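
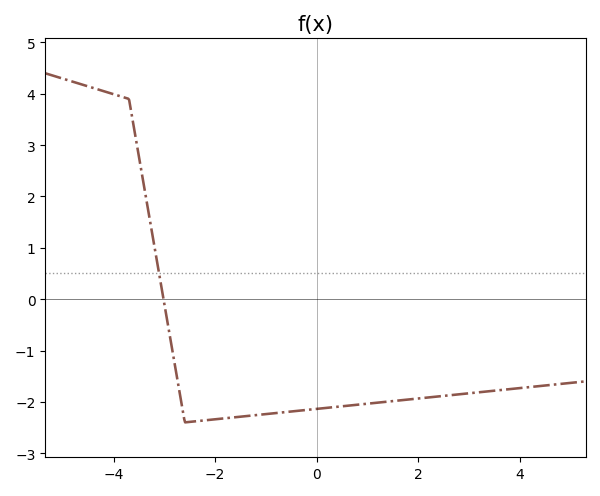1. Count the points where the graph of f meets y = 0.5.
1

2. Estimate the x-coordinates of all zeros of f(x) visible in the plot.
-3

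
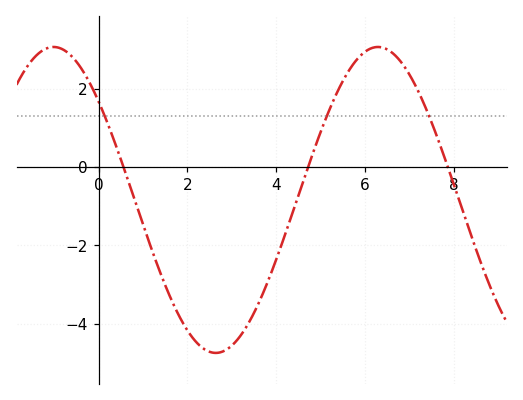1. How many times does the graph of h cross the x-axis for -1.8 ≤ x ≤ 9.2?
3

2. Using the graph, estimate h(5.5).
2.19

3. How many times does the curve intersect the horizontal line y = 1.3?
3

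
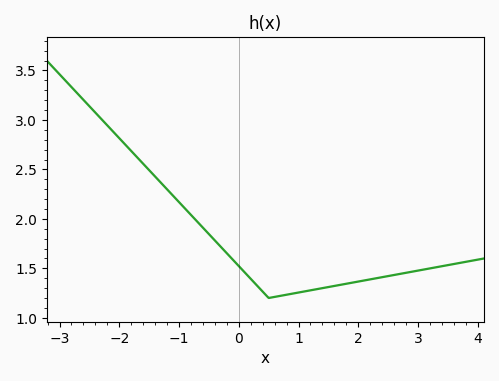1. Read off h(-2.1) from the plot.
2.9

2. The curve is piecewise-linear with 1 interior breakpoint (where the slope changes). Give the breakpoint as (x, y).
(0.5, 1.2)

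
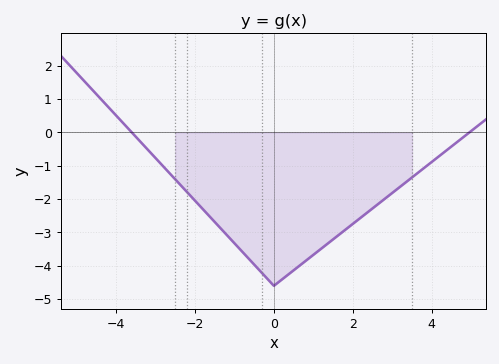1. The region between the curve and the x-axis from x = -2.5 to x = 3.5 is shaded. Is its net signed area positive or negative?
negative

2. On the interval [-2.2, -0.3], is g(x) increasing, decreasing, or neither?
decreasing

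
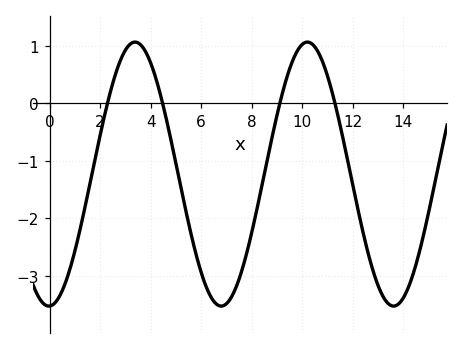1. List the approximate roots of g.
2.2, 4.4, 9.2, 11.4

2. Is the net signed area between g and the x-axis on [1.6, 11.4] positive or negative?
negative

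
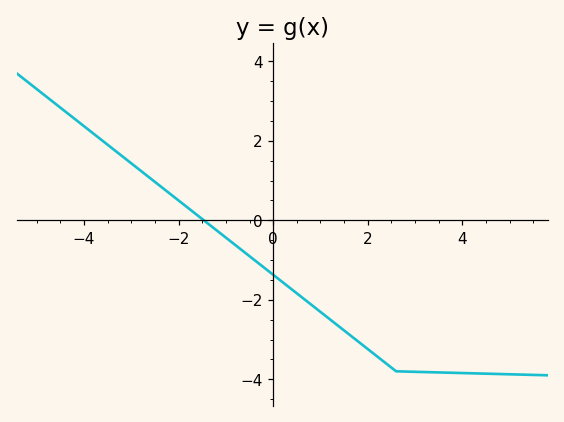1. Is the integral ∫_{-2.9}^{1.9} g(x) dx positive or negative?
negative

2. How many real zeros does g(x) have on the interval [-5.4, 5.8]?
1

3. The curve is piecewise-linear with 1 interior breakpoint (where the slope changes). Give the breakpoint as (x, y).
(2.6, -3.8)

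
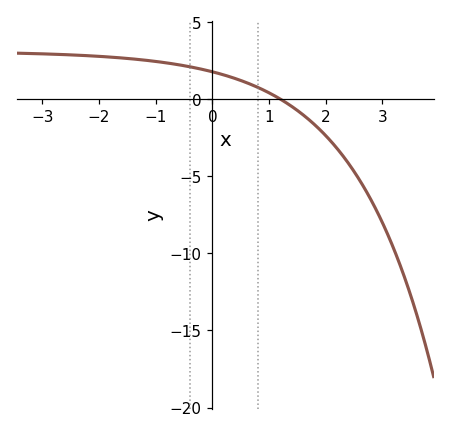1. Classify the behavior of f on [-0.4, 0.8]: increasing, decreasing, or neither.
decreasing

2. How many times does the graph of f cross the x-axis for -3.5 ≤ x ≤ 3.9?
1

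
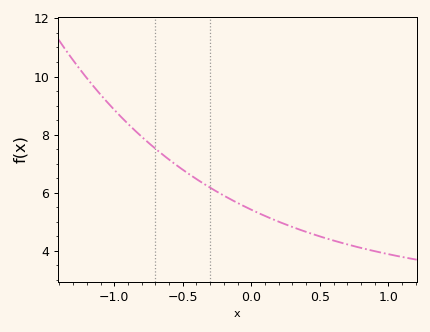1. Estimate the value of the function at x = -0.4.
6.47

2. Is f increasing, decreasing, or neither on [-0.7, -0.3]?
decreasing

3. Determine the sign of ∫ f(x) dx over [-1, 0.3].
positive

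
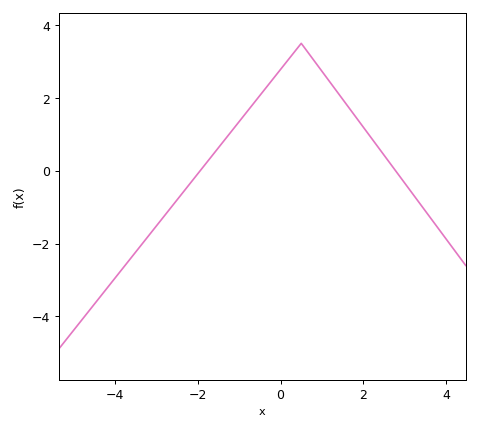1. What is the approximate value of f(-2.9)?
-1.37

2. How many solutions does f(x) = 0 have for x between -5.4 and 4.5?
2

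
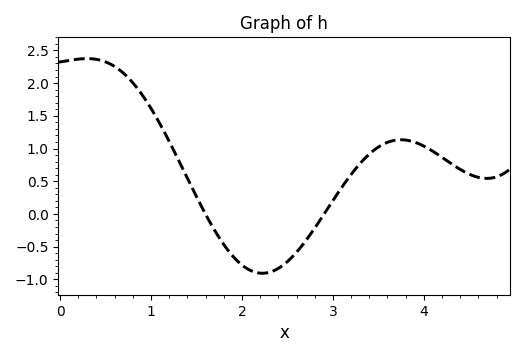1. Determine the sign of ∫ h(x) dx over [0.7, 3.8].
positive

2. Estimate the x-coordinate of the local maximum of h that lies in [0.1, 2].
0.3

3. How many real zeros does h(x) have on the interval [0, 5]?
2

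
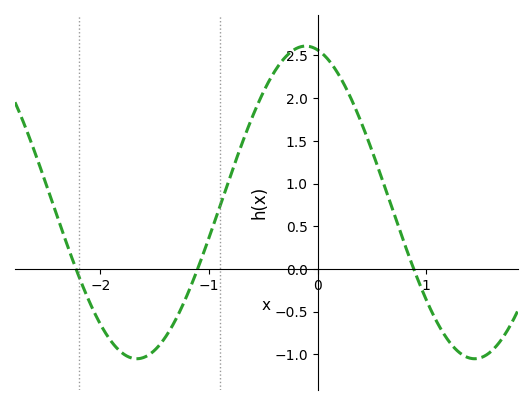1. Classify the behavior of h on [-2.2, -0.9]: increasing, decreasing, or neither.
neither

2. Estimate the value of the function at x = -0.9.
0.75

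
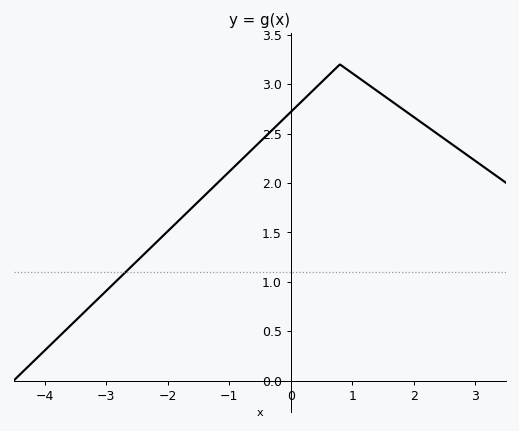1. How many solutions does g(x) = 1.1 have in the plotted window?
1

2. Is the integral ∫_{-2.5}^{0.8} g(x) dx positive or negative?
positive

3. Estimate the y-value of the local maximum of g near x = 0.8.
3.2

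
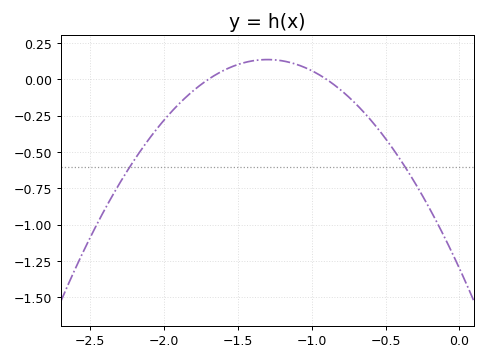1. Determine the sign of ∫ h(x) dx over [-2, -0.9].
positive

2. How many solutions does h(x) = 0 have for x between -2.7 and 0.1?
2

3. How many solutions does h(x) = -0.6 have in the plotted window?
2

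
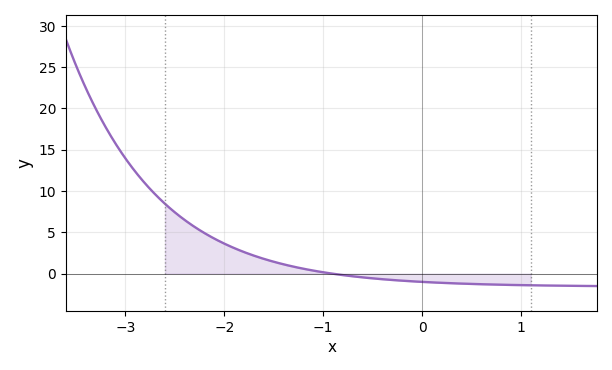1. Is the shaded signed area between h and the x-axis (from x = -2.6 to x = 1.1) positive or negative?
positive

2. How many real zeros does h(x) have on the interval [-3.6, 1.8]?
1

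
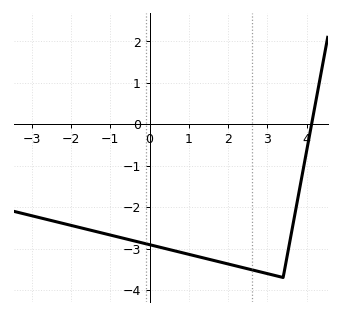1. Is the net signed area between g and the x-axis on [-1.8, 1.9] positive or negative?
negative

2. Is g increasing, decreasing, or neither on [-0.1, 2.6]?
decreasing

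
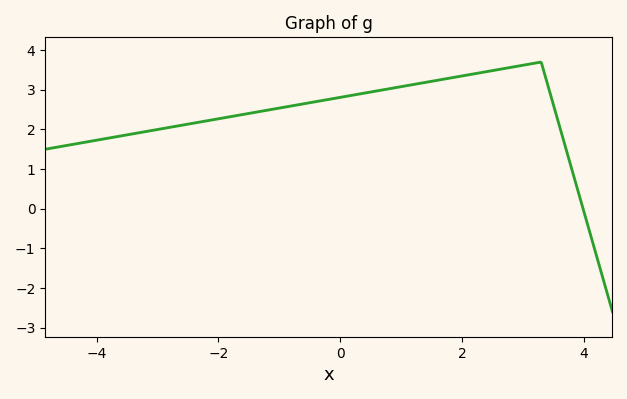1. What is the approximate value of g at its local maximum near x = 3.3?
3.7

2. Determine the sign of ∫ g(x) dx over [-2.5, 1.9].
positive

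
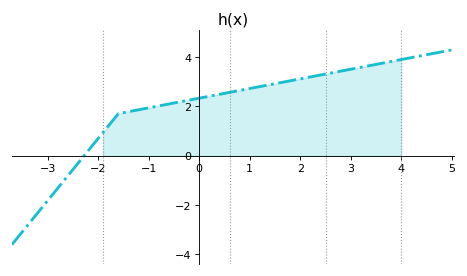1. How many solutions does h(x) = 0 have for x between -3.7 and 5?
1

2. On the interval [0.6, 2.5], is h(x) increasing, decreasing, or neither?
increasing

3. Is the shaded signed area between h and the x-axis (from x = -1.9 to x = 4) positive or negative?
positive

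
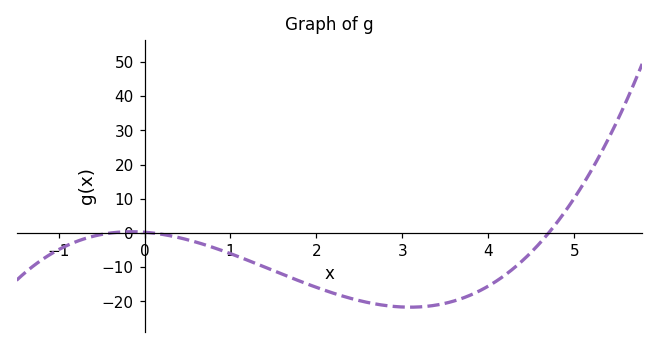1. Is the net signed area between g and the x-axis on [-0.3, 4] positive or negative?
negative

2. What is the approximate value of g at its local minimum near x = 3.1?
-21.7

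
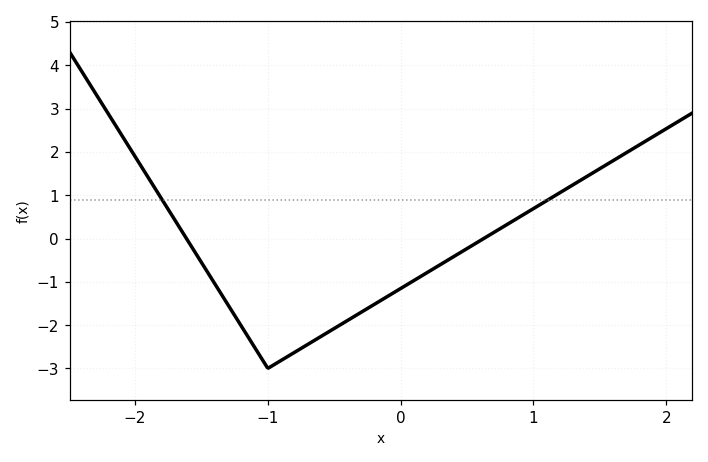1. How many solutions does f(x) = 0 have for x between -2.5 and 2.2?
2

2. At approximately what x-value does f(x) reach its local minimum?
-1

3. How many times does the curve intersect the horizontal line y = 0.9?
2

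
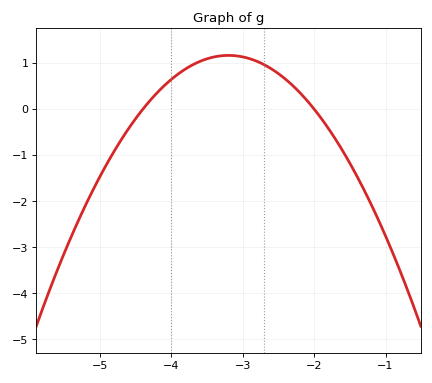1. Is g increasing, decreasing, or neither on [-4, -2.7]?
neither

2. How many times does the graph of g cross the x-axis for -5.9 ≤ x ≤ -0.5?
2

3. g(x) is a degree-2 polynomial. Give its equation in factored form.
y = -0.81(x + 4.4)(x + 2)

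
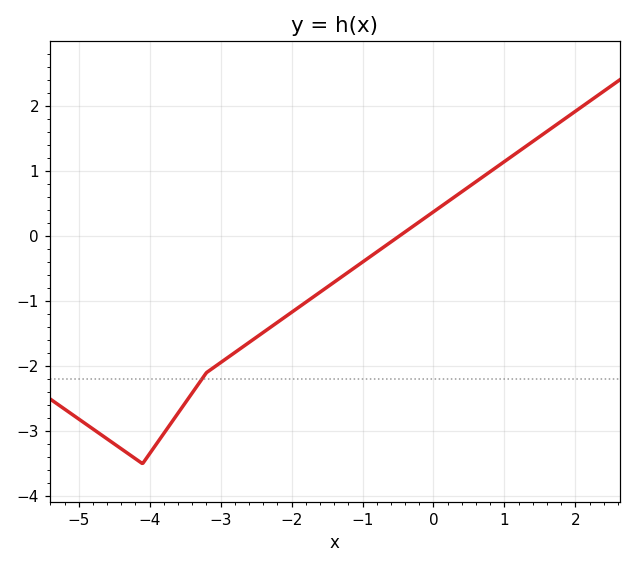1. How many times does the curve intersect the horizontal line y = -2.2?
1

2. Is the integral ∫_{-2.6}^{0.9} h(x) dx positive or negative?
negative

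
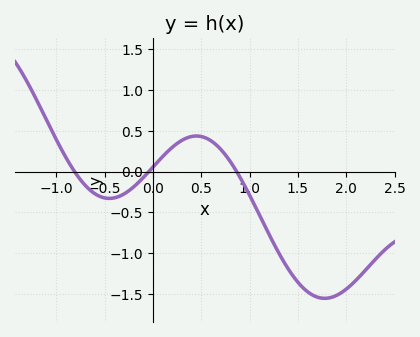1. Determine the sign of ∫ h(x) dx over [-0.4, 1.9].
negative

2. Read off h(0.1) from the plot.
0.184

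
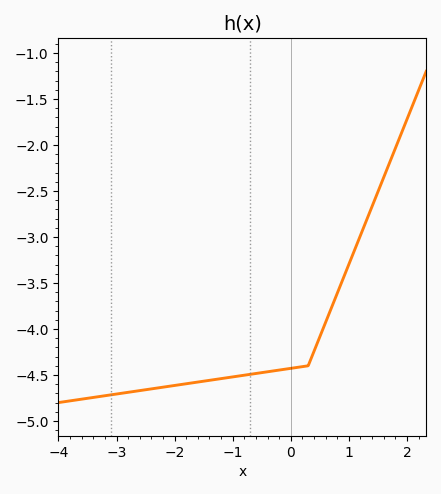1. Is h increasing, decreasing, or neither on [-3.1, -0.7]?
increasing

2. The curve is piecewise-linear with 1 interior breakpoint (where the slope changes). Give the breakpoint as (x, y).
(0.3, -4.4)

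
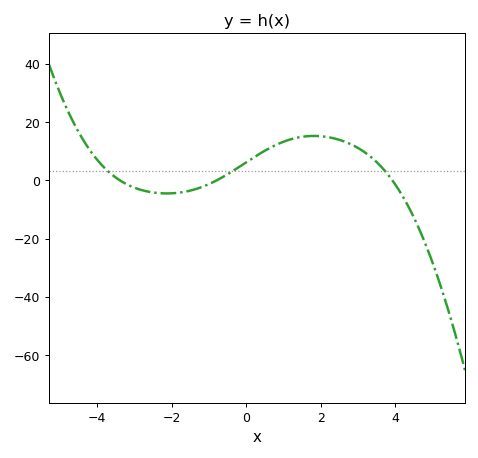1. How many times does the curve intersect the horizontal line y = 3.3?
3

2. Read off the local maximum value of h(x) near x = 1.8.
15.3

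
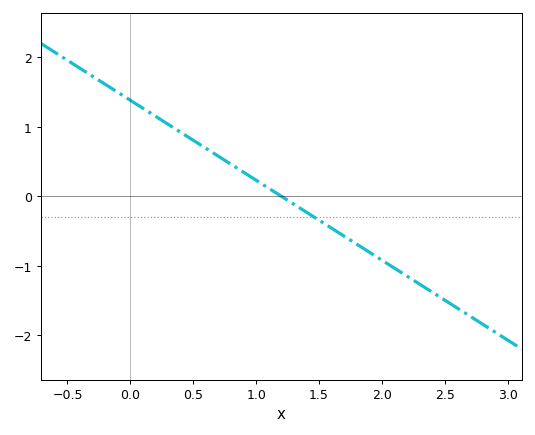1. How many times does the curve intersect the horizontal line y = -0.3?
1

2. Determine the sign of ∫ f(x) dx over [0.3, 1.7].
positive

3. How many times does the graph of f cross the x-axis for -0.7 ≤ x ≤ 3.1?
1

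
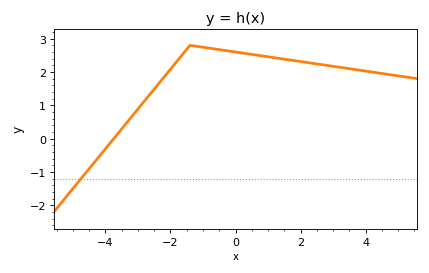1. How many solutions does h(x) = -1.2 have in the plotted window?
1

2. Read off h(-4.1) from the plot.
-0.423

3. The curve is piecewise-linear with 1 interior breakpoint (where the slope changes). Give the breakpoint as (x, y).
(-1.4, 2.8)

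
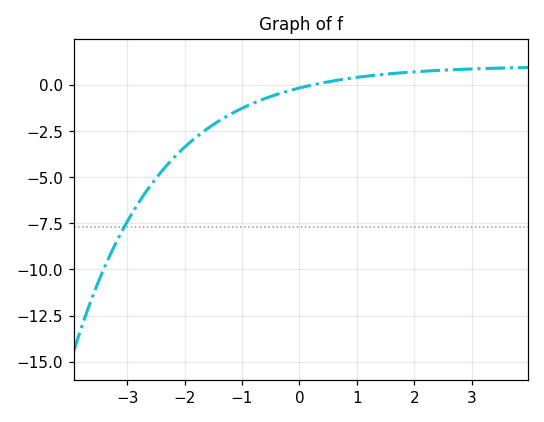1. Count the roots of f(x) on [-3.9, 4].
1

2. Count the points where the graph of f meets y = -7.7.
1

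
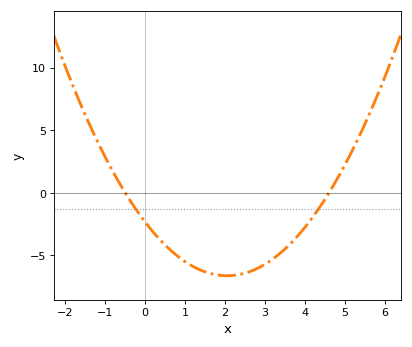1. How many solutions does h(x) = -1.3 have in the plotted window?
2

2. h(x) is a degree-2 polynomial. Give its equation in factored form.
y = 1.02(x + 0.5)(x - 4.6)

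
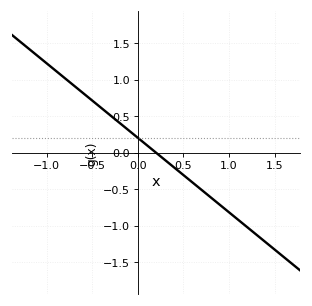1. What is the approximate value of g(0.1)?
0.102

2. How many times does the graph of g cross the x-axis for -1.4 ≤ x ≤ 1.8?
1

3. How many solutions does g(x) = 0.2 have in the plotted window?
1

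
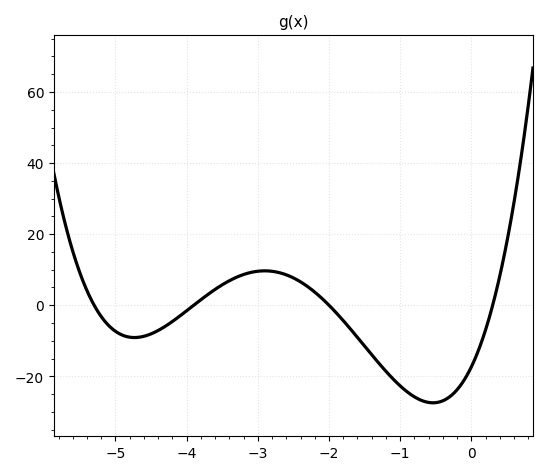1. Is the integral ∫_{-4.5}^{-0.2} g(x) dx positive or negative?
negative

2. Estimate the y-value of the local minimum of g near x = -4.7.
-10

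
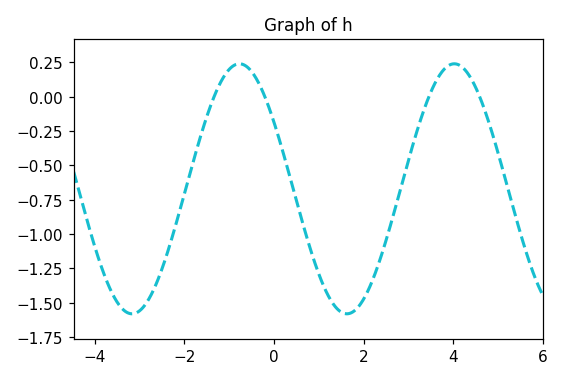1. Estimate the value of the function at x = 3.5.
0.032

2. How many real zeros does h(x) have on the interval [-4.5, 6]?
4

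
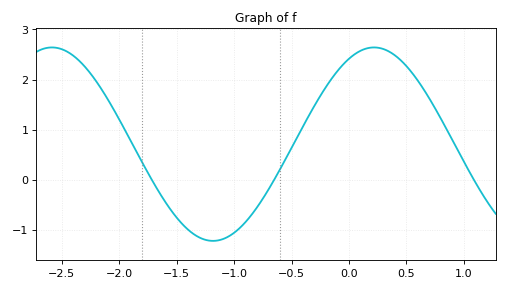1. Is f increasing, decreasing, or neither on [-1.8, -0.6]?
neither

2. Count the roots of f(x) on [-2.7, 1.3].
3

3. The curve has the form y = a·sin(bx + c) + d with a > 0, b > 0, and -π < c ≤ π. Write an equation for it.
y = 1.93sin(2.2x + 1.1) + 0.71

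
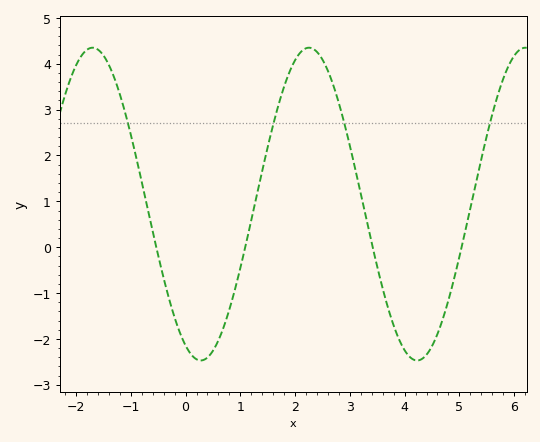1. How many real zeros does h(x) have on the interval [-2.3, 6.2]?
4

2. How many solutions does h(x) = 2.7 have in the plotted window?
4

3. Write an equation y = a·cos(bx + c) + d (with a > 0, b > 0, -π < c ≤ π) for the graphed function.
y = 3.41cos(1.6x + 2.7) + 0.94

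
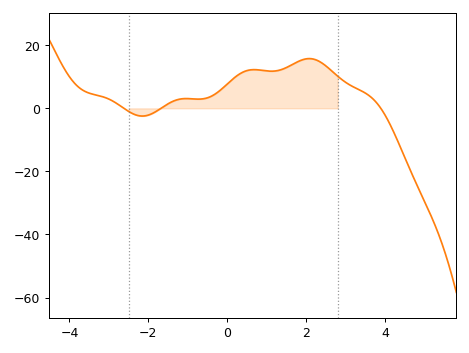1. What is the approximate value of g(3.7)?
2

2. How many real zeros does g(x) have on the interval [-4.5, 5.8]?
3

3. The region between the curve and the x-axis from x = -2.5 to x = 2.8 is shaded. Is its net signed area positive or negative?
positive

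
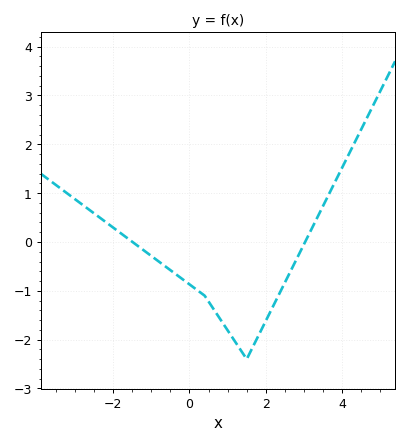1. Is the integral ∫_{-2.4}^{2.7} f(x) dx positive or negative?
negative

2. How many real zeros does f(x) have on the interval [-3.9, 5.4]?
2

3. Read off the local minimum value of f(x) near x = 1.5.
-2.4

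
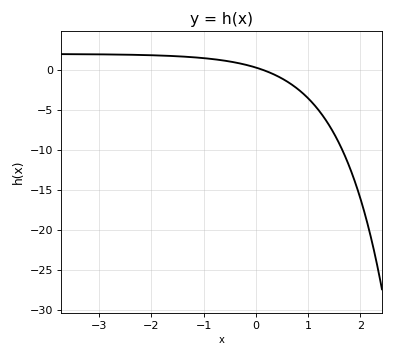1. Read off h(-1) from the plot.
1.49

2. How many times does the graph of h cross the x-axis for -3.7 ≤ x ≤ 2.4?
1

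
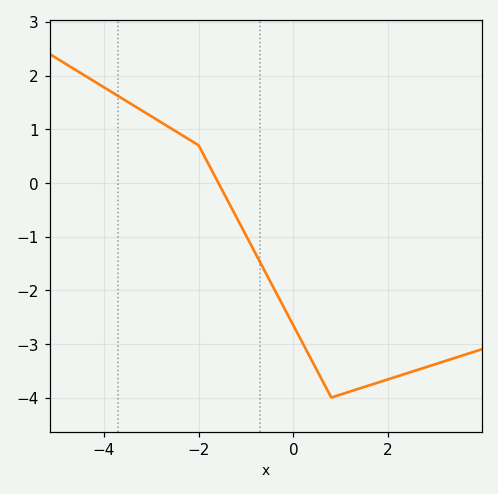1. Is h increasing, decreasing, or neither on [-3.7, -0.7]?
decreasing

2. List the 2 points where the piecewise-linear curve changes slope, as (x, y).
(-2, 0.7); (0.8, -4)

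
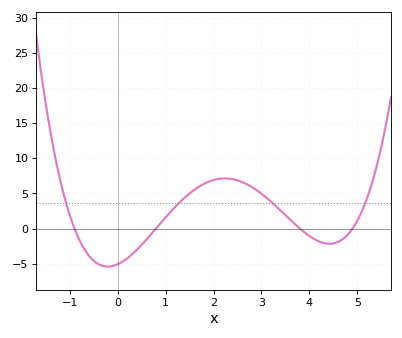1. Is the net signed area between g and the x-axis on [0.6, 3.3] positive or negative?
positive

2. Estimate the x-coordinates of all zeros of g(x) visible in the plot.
-0.9, 0.8, 3.8, 4.9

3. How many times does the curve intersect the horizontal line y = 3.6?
4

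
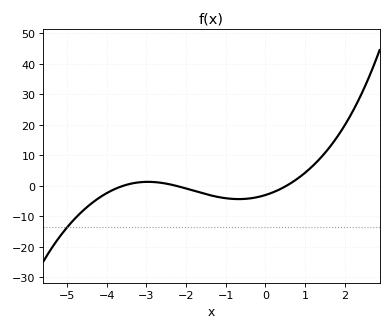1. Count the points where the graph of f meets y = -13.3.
1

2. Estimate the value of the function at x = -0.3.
-4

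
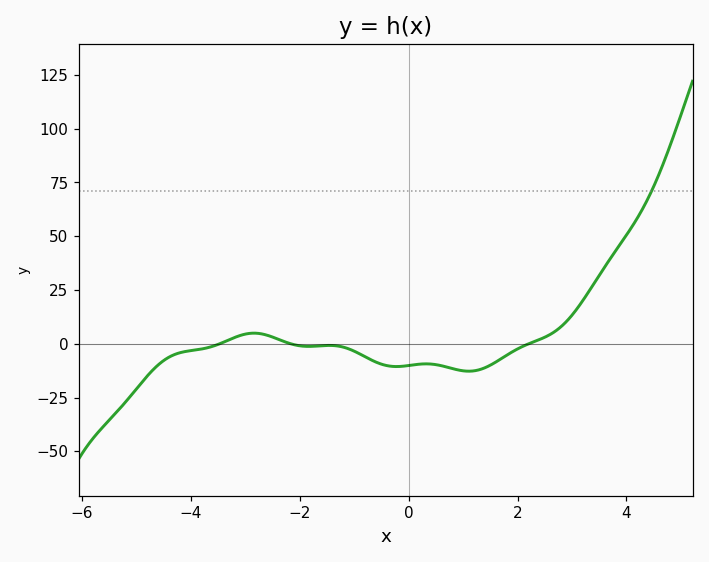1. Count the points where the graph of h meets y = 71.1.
1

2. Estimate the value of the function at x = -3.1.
3.81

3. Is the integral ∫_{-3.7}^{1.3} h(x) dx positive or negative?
negative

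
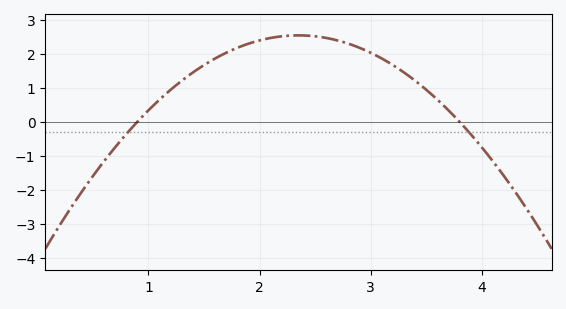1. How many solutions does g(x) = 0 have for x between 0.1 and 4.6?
2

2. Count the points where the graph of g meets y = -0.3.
2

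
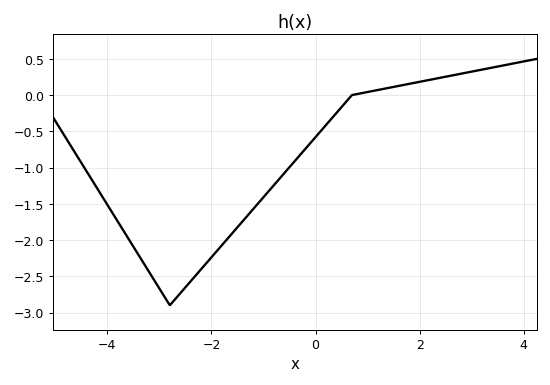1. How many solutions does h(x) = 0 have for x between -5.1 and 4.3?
1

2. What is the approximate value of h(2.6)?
0.267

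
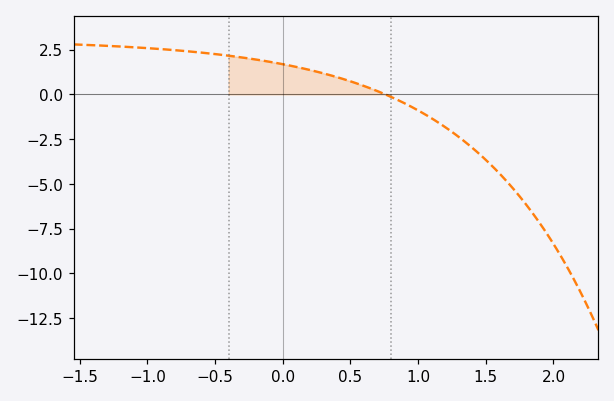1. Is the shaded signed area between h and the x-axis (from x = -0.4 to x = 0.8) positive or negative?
positive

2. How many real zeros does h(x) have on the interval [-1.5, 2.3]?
1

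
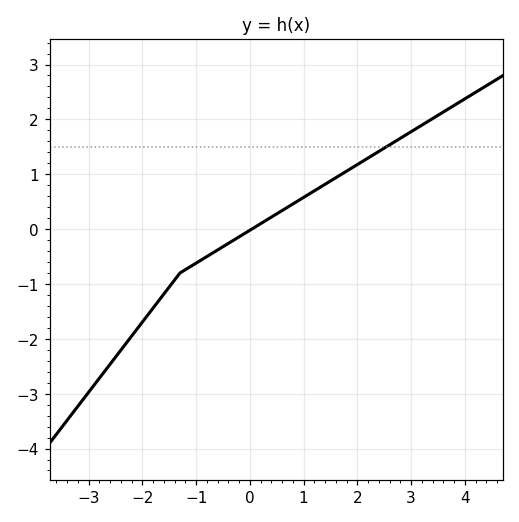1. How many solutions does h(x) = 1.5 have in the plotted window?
1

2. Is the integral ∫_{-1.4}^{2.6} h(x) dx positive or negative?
positive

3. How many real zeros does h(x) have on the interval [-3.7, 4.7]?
1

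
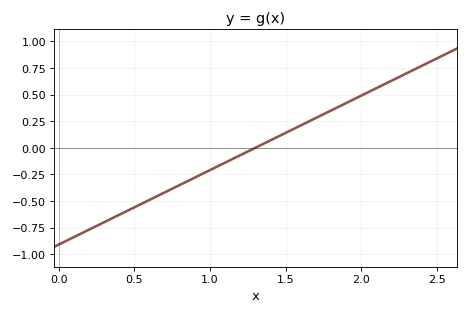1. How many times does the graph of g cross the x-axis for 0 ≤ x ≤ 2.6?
1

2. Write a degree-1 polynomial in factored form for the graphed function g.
y = 0.7(x - 1.3)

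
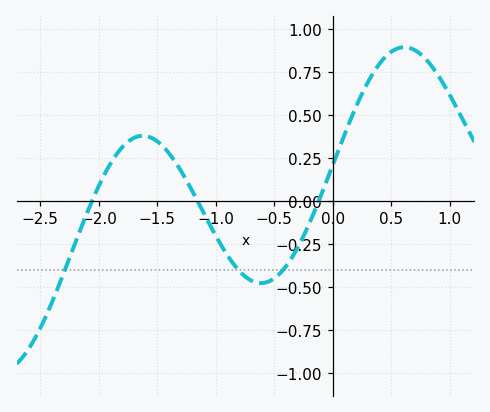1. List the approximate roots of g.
-2.06, -1.16, -0.118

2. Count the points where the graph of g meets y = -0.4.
3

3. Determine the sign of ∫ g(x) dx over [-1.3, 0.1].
negative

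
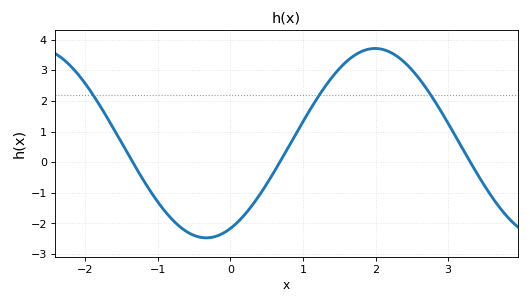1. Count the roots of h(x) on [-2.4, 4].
3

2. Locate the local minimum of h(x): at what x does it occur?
-0.3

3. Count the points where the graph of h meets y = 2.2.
3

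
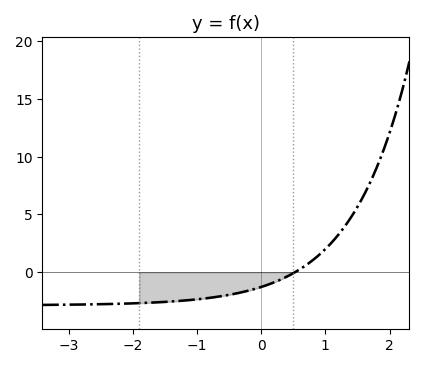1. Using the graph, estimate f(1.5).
5.66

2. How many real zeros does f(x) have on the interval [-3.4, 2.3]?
1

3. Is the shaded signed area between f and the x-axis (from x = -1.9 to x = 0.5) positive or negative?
negative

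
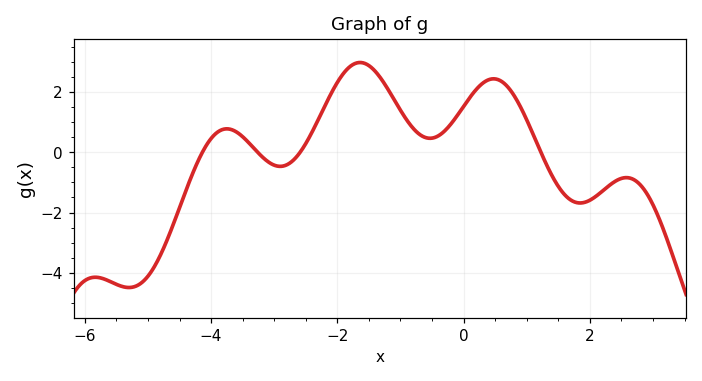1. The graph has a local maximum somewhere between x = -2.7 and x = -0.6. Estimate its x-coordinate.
-1.6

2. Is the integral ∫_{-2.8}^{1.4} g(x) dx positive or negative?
positive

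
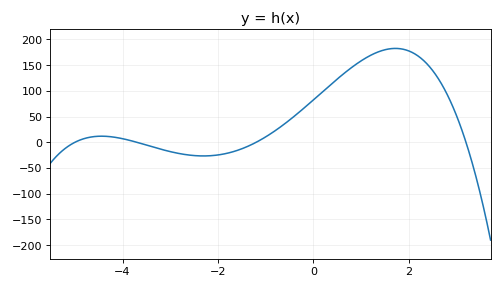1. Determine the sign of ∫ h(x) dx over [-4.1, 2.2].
positive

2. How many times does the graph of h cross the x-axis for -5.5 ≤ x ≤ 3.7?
4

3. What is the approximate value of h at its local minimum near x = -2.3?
-26.5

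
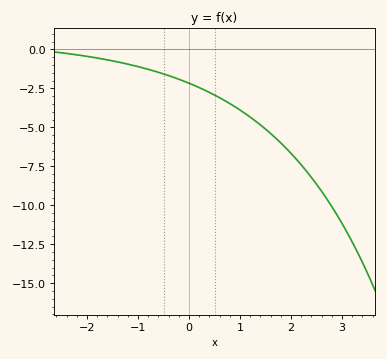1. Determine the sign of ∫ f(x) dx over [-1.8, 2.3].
negative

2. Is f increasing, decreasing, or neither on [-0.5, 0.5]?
decreasing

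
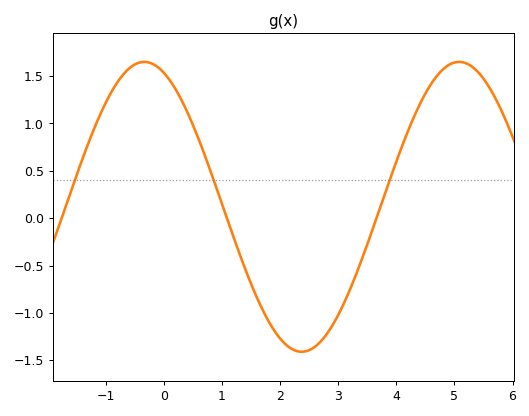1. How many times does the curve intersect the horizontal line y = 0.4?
3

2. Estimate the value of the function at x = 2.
-1.25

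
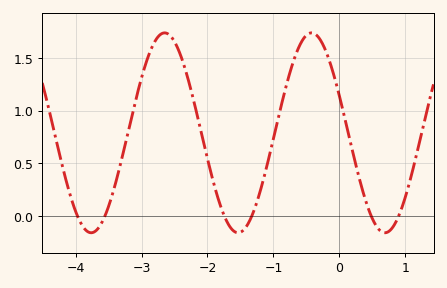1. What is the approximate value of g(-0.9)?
1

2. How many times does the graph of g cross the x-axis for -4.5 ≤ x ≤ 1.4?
6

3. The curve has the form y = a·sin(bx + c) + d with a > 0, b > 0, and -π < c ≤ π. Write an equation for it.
y = 0.95sin(2.8x + 2.8) + 0.79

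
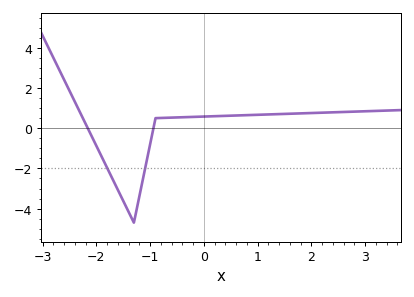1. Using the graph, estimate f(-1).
-0.8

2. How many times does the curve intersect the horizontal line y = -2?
2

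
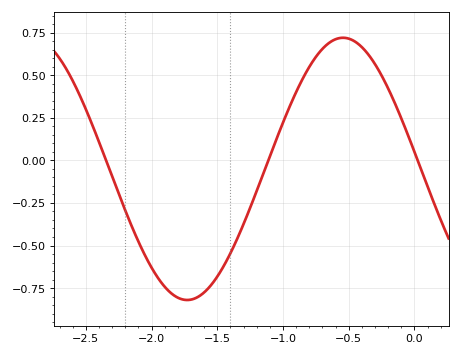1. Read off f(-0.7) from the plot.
0.655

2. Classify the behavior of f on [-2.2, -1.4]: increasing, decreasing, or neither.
neither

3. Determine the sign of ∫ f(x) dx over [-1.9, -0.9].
negative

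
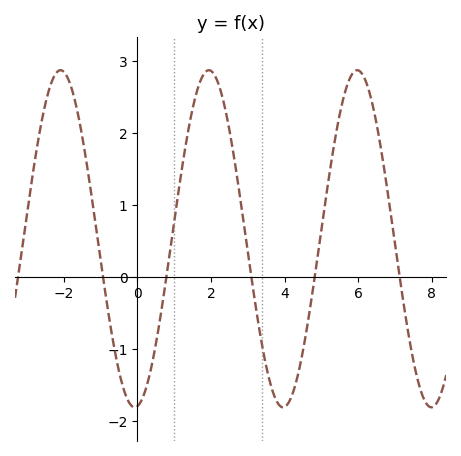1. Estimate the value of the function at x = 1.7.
2.7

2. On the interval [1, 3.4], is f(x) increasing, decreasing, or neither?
neither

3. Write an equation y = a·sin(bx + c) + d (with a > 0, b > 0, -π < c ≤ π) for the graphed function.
y = 2.34sin(1.6x - 1.5) + 0.53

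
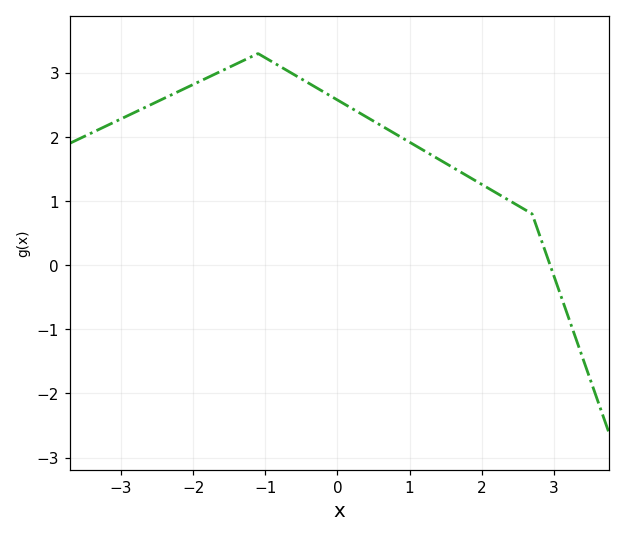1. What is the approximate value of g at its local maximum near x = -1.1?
3.3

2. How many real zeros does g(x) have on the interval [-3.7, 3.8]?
1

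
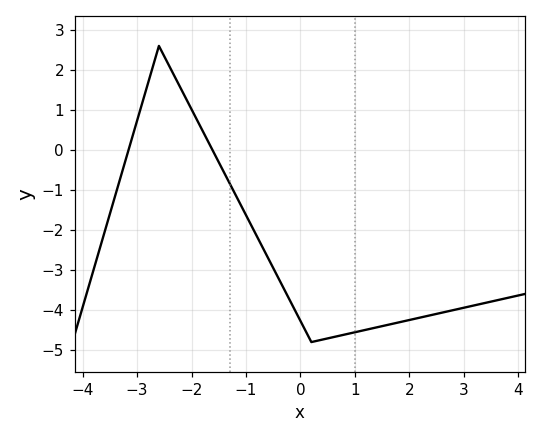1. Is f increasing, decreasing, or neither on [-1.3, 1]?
neither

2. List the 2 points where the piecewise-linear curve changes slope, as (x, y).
(-2.6, 2.6); (0.2, -4.8)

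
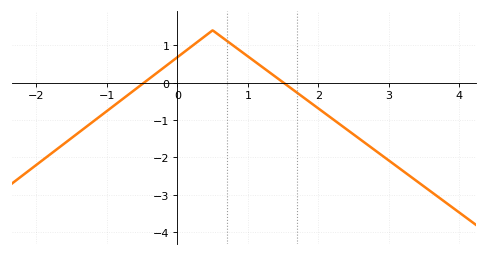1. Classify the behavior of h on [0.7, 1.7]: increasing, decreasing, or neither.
decreasing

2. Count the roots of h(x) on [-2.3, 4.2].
2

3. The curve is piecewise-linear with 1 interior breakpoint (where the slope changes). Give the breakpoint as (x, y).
(0.5, 1.4)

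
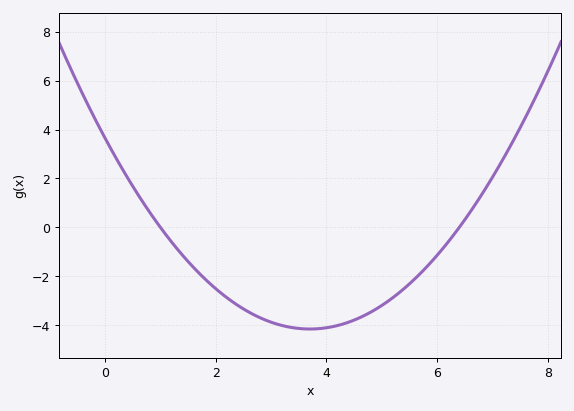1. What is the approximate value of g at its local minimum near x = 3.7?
-4.2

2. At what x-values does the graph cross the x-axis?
1, 6.4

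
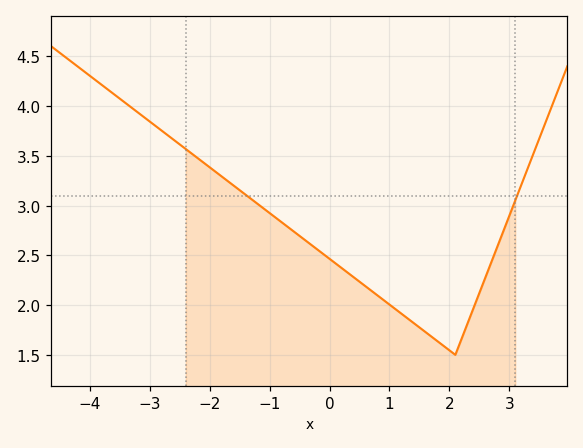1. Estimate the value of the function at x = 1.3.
1.85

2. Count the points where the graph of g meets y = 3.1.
2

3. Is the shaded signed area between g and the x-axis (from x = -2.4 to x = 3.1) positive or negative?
positive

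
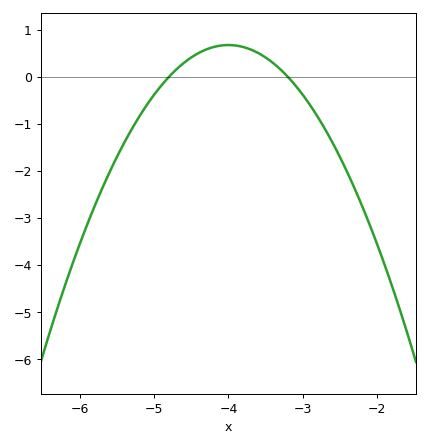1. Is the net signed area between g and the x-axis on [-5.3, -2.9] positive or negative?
positive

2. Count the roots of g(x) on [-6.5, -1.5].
2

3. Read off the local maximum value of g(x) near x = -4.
0.672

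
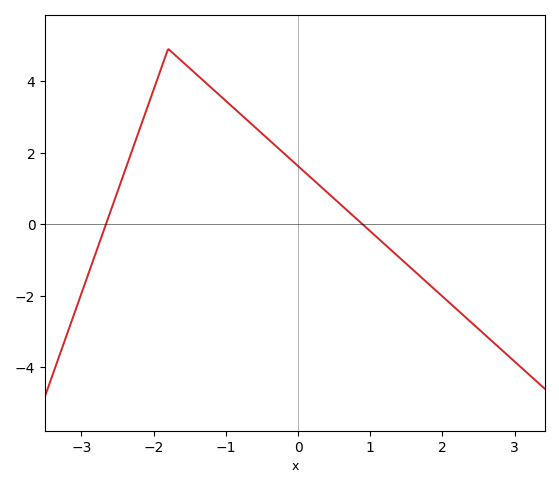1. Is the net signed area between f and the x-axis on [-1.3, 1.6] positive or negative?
positive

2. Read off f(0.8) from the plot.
0.167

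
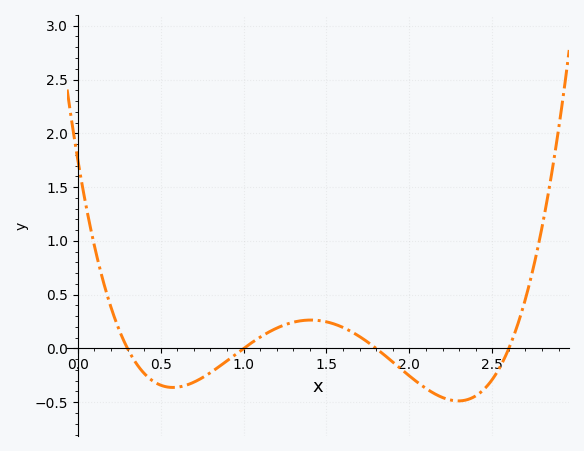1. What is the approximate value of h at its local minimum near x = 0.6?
-0.362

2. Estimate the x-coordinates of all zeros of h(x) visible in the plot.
0.3, 1, 1.8, 2.6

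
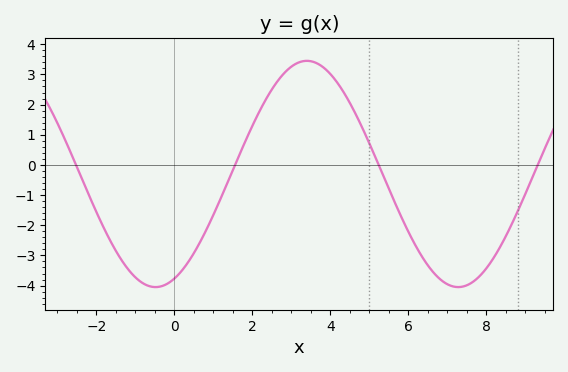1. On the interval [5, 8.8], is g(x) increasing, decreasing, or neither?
neither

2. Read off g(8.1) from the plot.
-3.2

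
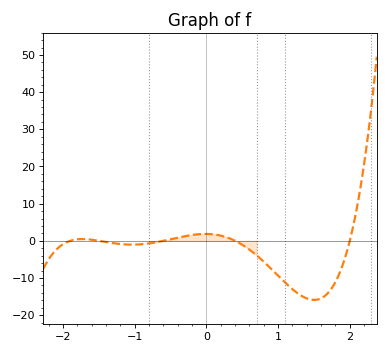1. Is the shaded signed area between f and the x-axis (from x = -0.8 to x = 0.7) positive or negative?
positive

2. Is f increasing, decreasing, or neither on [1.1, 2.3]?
neither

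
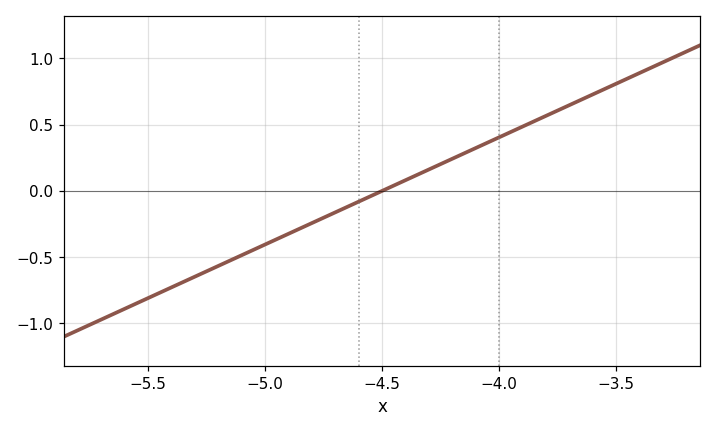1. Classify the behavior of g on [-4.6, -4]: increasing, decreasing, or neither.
increasing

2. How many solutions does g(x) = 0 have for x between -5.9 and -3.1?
1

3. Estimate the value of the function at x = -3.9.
0.486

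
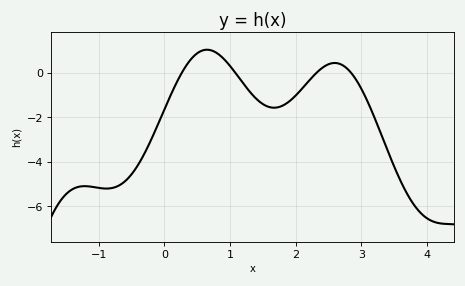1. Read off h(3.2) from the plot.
-2.02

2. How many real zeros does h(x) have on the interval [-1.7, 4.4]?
4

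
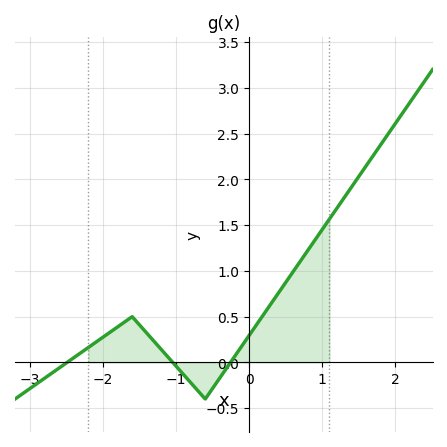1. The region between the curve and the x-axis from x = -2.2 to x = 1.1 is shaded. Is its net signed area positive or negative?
positive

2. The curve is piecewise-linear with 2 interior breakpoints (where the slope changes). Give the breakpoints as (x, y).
(-1.6, 0.5); (-0.6, -0.4)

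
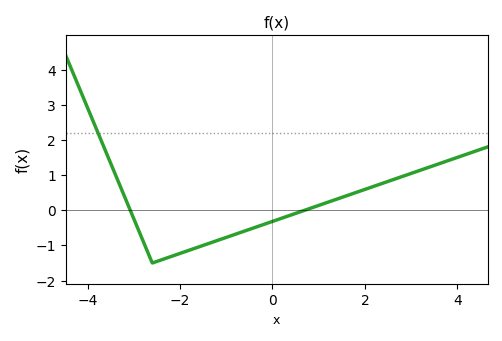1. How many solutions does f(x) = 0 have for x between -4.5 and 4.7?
2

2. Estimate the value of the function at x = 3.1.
1.09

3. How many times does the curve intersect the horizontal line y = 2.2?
1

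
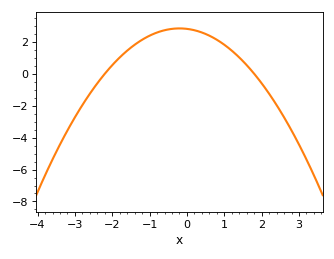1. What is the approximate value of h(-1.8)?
1.02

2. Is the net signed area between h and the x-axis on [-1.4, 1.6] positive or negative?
positive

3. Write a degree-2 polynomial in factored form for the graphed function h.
y = -0.71(x + 2.2)(x - 1.8)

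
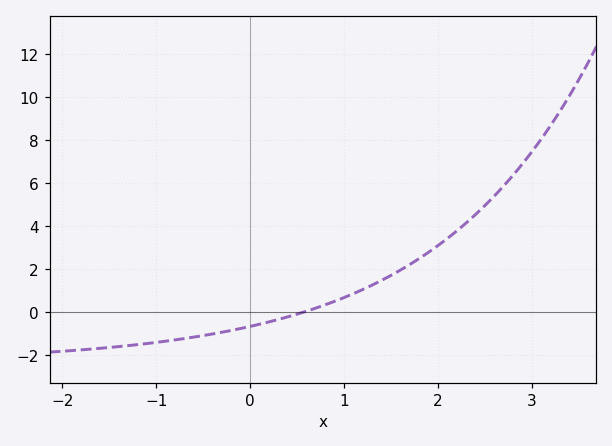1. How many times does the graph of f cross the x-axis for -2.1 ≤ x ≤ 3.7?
1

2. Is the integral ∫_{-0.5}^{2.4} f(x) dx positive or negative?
positive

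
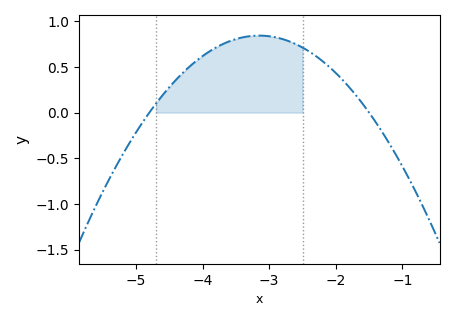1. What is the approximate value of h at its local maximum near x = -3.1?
0.844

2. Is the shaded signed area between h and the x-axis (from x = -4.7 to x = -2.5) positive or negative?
positive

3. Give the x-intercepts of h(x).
-4.8, -1.5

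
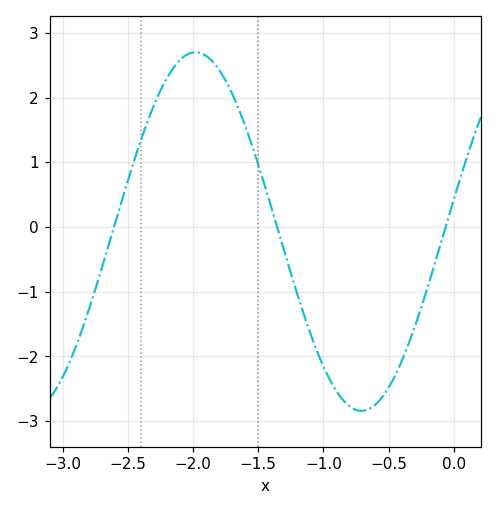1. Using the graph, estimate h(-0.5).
-2.5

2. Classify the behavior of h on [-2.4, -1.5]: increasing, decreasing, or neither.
neither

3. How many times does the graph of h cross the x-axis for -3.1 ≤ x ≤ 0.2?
3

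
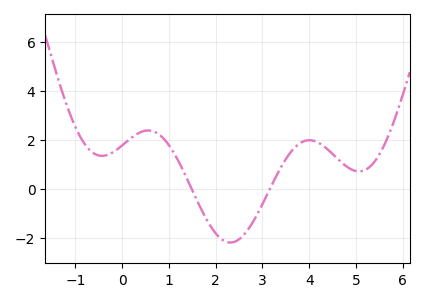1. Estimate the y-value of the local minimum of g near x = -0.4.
1.35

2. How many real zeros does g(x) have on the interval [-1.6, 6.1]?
2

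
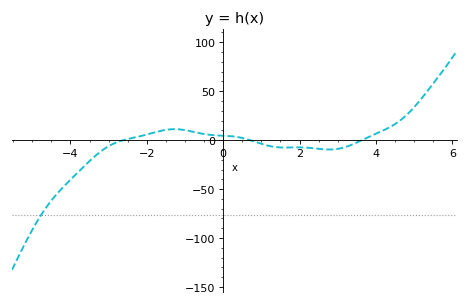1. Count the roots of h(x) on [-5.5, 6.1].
3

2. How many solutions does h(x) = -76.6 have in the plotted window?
1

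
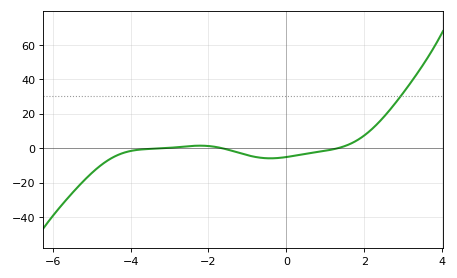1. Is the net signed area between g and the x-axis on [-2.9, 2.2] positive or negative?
negative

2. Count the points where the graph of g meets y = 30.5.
1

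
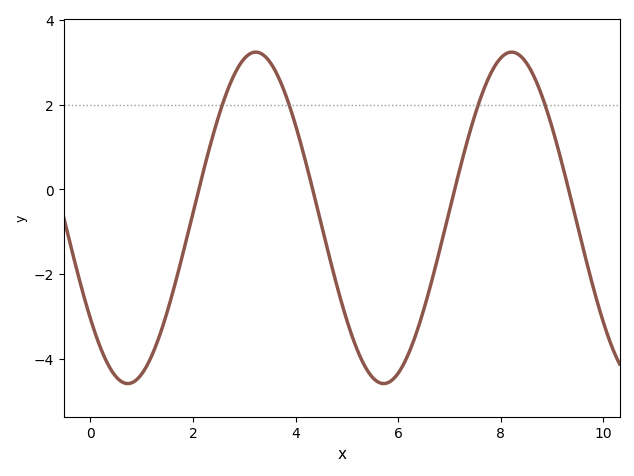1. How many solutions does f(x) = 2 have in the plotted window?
4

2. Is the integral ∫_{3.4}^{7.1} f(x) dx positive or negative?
negative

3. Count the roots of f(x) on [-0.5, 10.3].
4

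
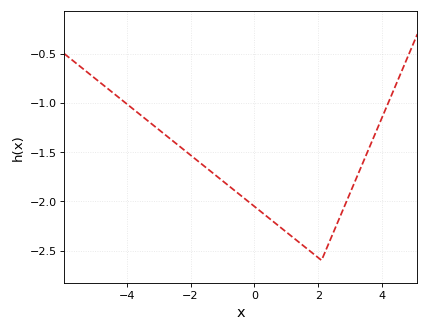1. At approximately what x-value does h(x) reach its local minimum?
2.1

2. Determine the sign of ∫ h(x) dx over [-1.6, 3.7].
negative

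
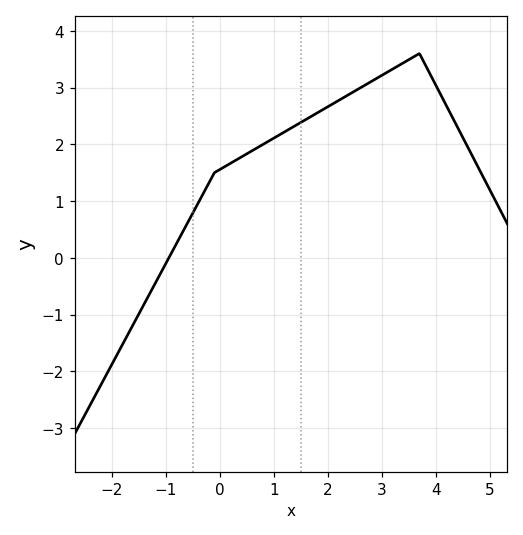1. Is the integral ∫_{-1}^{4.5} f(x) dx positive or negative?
positive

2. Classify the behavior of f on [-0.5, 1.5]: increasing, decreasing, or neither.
increasing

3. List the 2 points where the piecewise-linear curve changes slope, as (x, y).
(-0.1, 1.5); (3.7, 3.6)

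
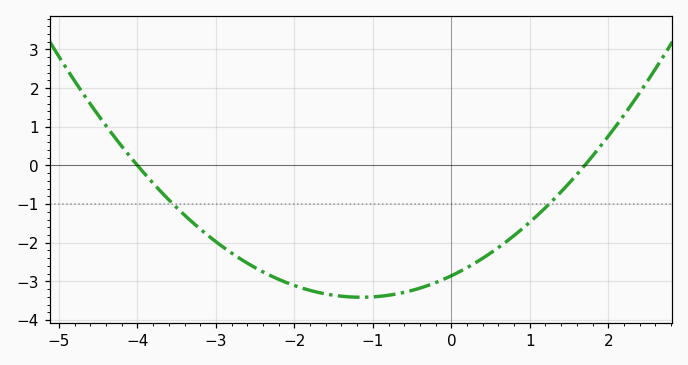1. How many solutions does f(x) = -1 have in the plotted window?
2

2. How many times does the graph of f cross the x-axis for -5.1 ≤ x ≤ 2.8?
2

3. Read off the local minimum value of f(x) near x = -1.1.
-3.41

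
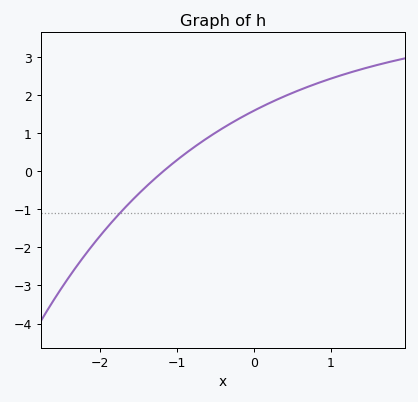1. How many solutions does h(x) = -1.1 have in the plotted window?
1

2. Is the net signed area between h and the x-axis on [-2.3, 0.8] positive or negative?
positive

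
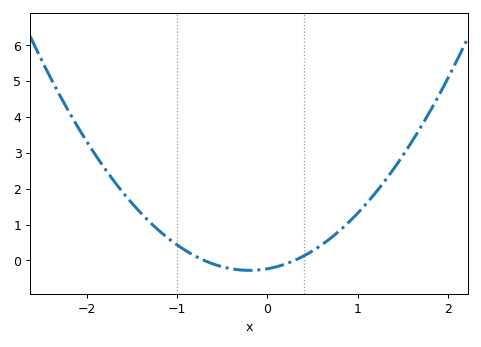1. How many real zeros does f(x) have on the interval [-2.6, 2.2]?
2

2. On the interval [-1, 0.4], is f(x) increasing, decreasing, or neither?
neither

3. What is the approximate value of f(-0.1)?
-0.266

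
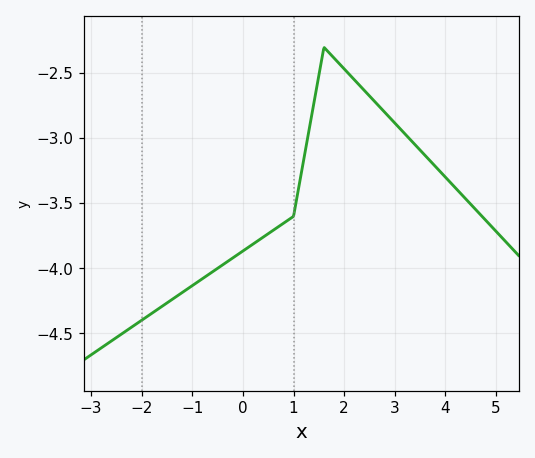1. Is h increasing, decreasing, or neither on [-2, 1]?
increasing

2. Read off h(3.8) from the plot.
-3.22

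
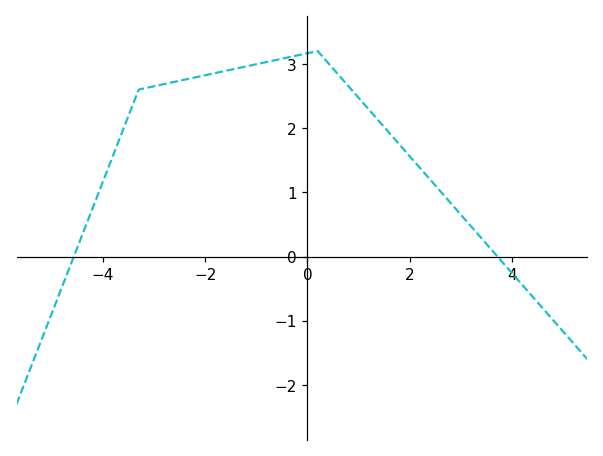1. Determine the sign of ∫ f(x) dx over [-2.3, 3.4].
positive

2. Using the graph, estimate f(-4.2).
0.754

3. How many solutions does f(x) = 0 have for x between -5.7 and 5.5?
2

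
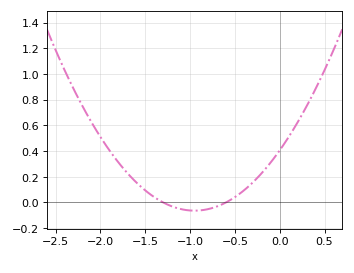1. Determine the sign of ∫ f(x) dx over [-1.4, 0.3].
positive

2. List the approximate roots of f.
-1.3, -0.6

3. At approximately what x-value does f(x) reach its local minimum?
-0.95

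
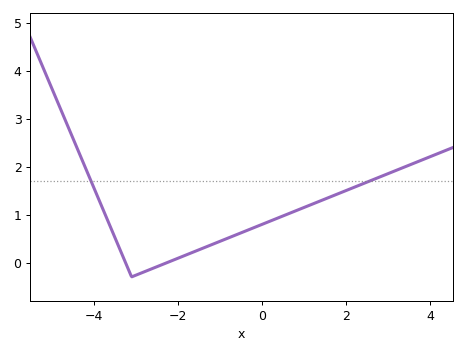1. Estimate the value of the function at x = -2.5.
-0.1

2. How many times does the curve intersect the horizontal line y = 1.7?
2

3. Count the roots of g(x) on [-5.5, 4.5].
2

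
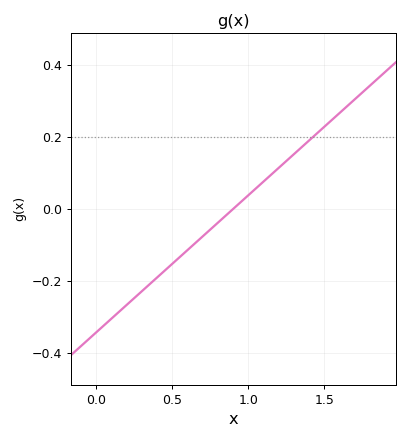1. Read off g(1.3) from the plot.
0.152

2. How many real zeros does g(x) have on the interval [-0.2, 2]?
1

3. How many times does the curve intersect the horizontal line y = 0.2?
1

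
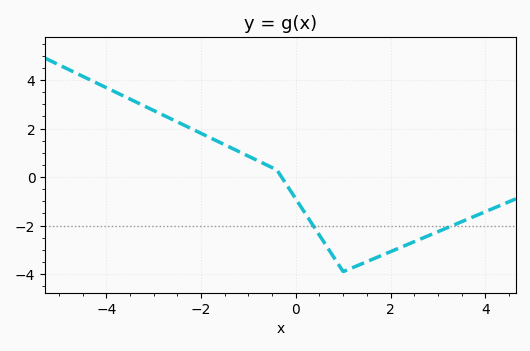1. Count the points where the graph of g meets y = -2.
2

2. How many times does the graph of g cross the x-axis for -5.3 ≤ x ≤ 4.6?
1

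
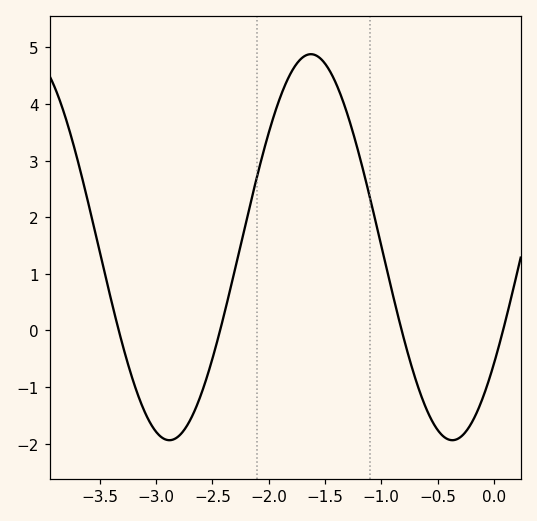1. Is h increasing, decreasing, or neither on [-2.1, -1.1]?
neither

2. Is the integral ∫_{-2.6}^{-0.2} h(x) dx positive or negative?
positive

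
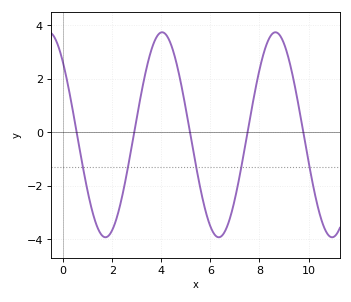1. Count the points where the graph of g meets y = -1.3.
5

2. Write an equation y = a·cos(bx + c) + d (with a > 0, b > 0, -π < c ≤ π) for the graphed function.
y = 3.83cos(1.4x + 0.8) - 0.09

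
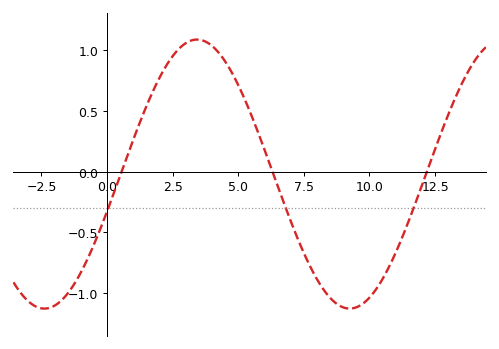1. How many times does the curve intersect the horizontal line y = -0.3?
3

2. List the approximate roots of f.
0.553, 6.3, 12.2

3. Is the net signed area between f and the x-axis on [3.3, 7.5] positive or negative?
positive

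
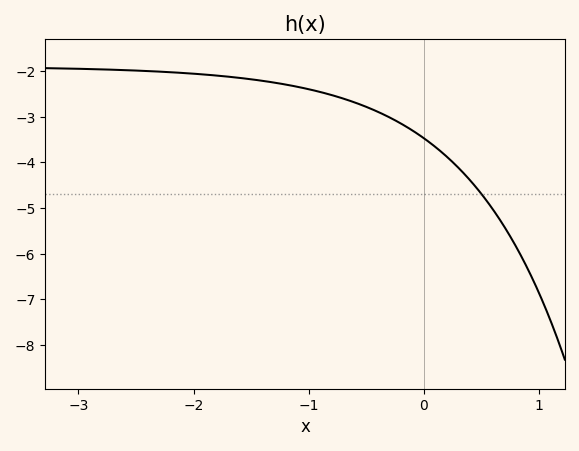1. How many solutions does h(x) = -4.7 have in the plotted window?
1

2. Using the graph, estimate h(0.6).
-5.03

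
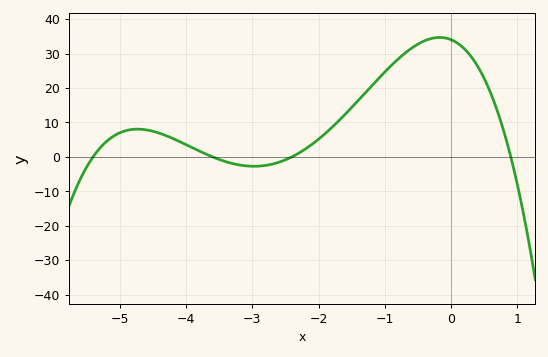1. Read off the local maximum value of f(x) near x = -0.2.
34.7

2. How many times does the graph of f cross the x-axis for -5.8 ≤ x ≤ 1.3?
4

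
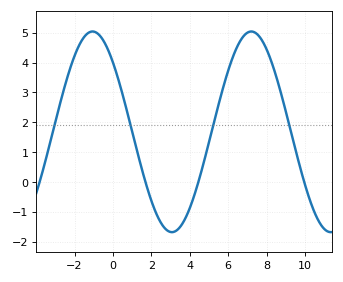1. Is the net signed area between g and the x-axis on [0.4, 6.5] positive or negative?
positive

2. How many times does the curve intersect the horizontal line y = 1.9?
4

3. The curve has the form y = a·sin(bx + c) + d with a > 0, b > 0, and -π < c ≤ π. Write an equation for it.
y = 3.36sin(0.76x + 2.4) + 1.68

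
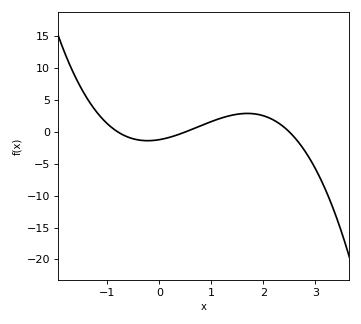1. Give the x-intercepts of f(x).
-0.8, 0.5, 2.5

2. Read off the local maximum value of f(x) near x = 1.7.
3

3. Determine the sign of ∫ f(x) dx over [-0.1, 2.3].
positive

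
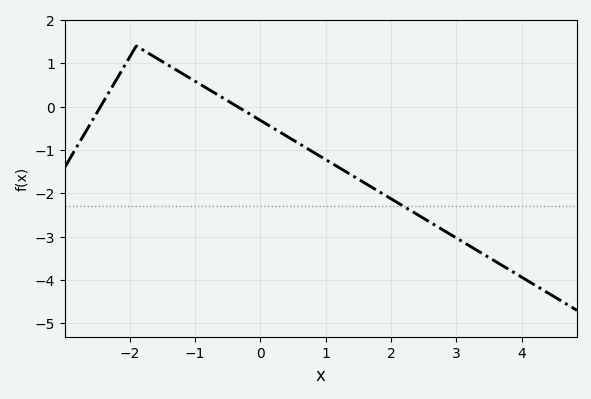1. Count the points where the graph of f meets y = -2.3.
1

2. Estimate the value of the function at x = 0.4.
-0.7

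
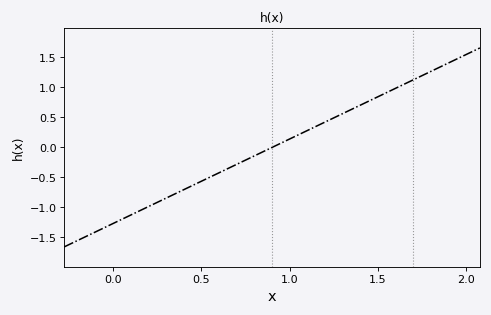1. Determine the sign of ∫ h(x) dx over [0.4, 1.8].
positive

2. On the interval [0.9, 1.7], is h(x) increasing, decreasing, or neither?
increasing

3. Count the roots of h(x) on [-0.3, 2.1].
1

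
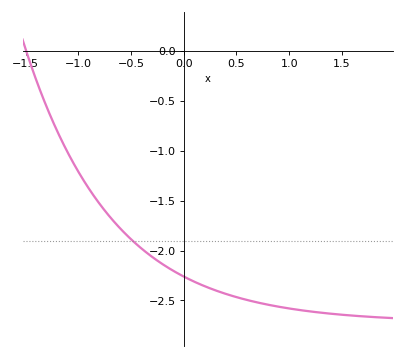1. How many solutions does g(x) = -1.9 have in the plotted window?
1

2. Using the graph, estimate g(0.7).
-2.5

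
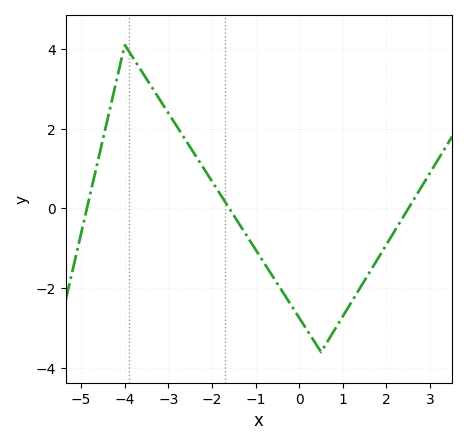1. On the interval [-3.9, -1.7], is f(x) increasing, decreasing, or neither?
decreasing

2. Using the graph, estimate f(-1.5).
-0.178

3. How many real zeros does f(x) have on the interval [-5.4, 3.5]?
3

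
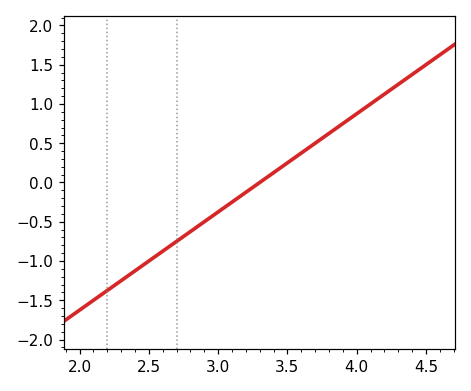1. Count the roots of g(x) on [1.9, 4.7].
1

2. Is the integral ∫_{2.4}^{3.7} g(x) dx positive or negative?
negative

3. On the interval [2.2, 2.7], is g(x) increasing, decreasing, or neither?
increasing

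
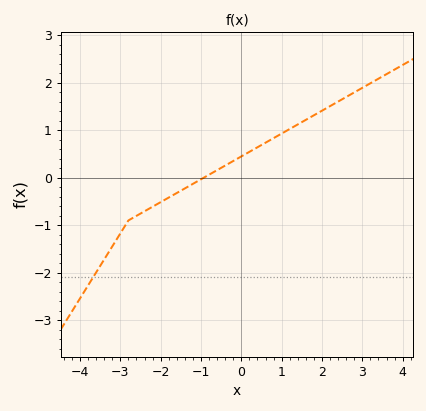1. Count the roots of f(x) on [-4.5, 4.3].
1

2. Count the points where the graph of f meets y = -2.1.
1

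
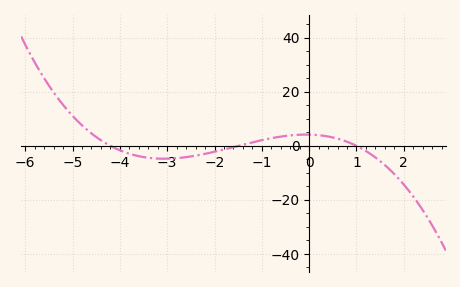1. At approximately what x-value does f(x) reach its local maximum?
-0.065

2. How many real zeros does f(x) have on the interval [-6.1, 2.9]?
3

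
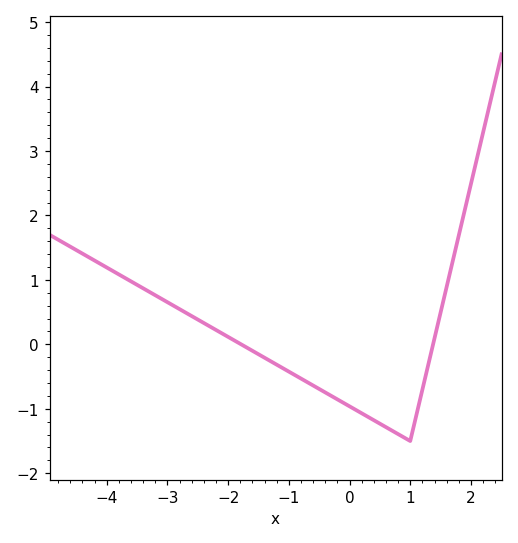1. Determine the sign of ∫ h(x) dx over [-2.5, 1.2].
negative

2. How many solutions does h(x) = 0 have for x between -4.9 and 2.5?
2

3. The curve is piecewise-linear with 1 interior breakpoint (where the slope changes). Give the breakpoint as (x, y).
(1, -1.5)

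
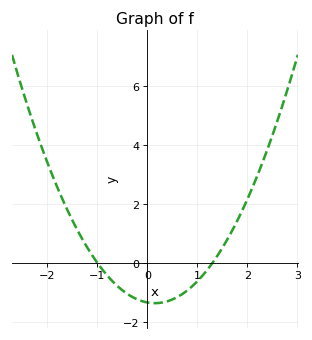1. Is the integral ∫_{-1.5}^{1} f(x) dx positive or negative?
negative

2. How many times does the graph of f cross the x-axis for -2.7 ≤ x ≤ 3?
2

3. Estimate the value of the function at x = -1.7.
2.2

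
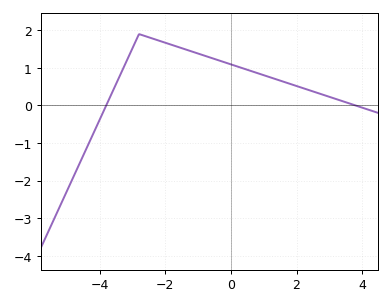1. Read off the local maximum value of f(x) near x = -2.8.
1.9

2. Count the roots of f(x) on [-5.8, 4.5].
2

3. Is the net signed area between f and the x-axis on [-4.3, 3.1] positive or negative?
positive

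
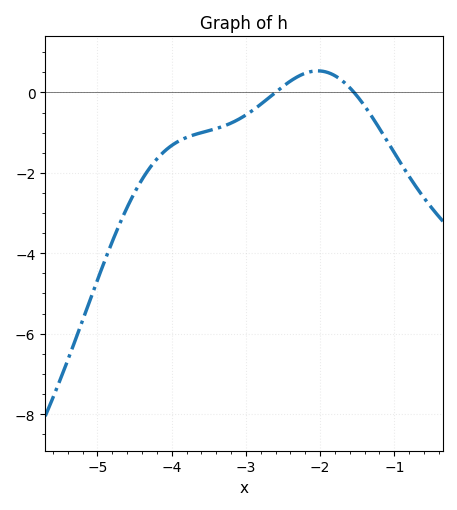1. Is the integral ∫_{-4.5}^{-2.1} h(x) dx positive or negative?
negative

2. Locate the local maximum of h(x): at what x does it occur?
-2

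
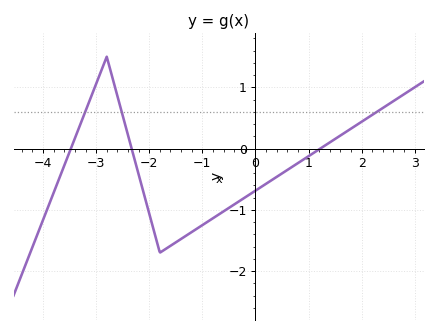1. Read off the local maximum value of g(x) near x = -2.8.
1.5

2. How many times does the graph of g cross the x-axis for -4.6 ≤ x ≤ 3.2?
3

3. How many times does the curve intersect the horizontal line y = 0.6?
3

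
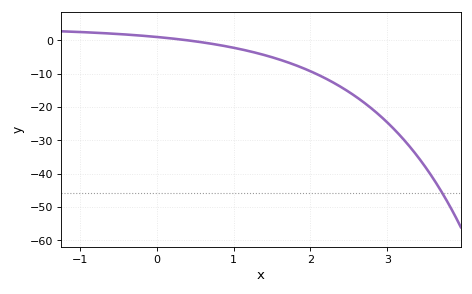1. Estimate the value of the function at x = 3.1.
-27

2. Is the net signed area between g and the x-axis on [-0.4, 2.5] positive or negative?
negative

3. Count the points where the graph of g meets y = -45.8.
1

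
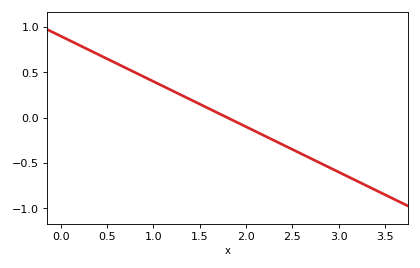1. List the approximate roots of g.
1.8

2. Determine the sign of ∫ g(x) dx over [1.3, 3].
negative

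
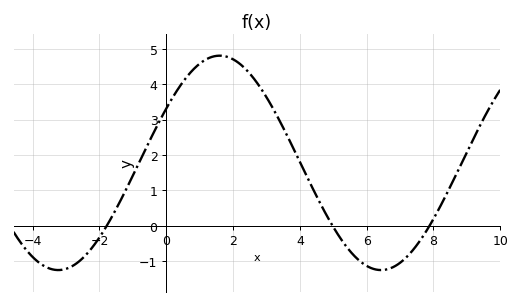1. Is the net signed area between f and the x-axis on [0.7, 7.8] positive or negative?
positive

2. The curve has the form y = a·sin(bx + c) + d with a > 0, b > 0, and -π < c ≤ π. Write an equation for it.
y = 3.03sin(0.65x + 0.53) + 1.78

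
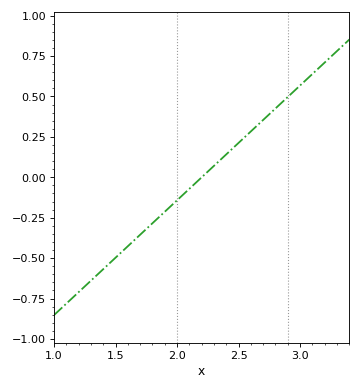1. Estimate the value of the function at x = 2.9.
0.497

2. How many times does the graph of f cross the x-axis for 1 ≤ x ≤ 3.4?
1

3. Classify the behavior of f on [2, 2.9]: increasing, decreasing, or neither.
increasing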